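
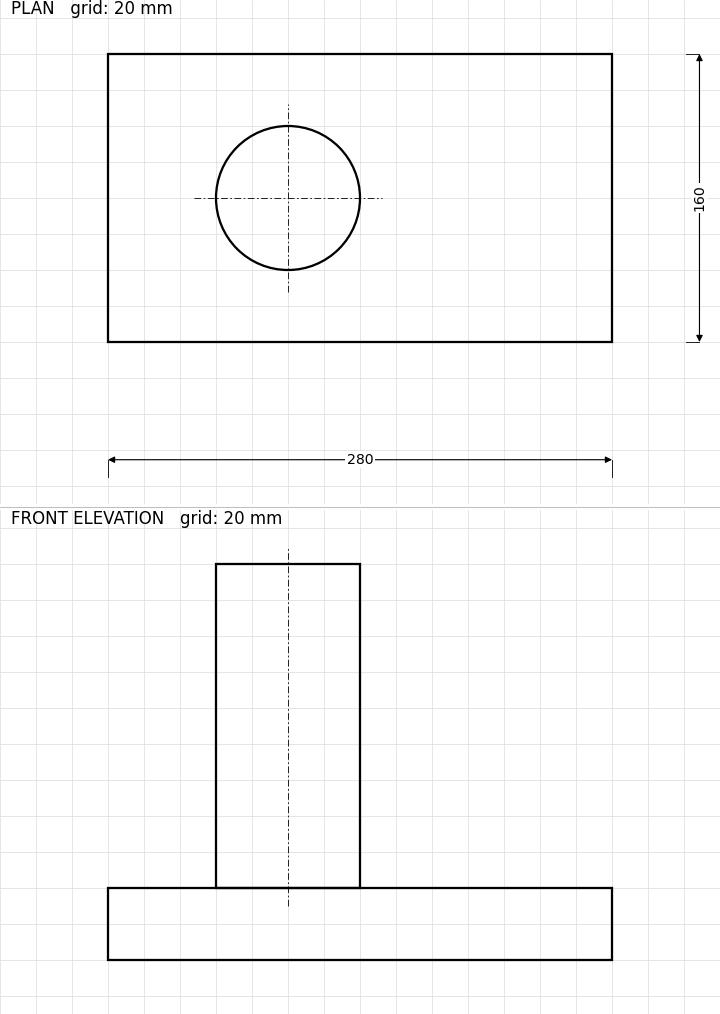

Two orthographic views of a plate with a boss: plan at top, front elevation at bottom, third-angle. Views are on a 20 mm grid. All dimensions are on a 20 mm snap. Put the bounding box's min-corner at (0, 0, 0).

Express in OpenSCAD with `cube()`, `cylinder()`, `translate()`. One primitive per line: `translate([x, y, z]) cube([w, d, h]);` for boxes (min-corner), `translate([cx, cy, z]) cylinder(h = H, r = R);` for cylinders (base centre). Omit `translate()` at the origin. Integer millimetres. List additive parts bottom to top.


cube([280, 160, 40]);
translate([100, 80, 40]) cylinder(h = 180, r = 40);


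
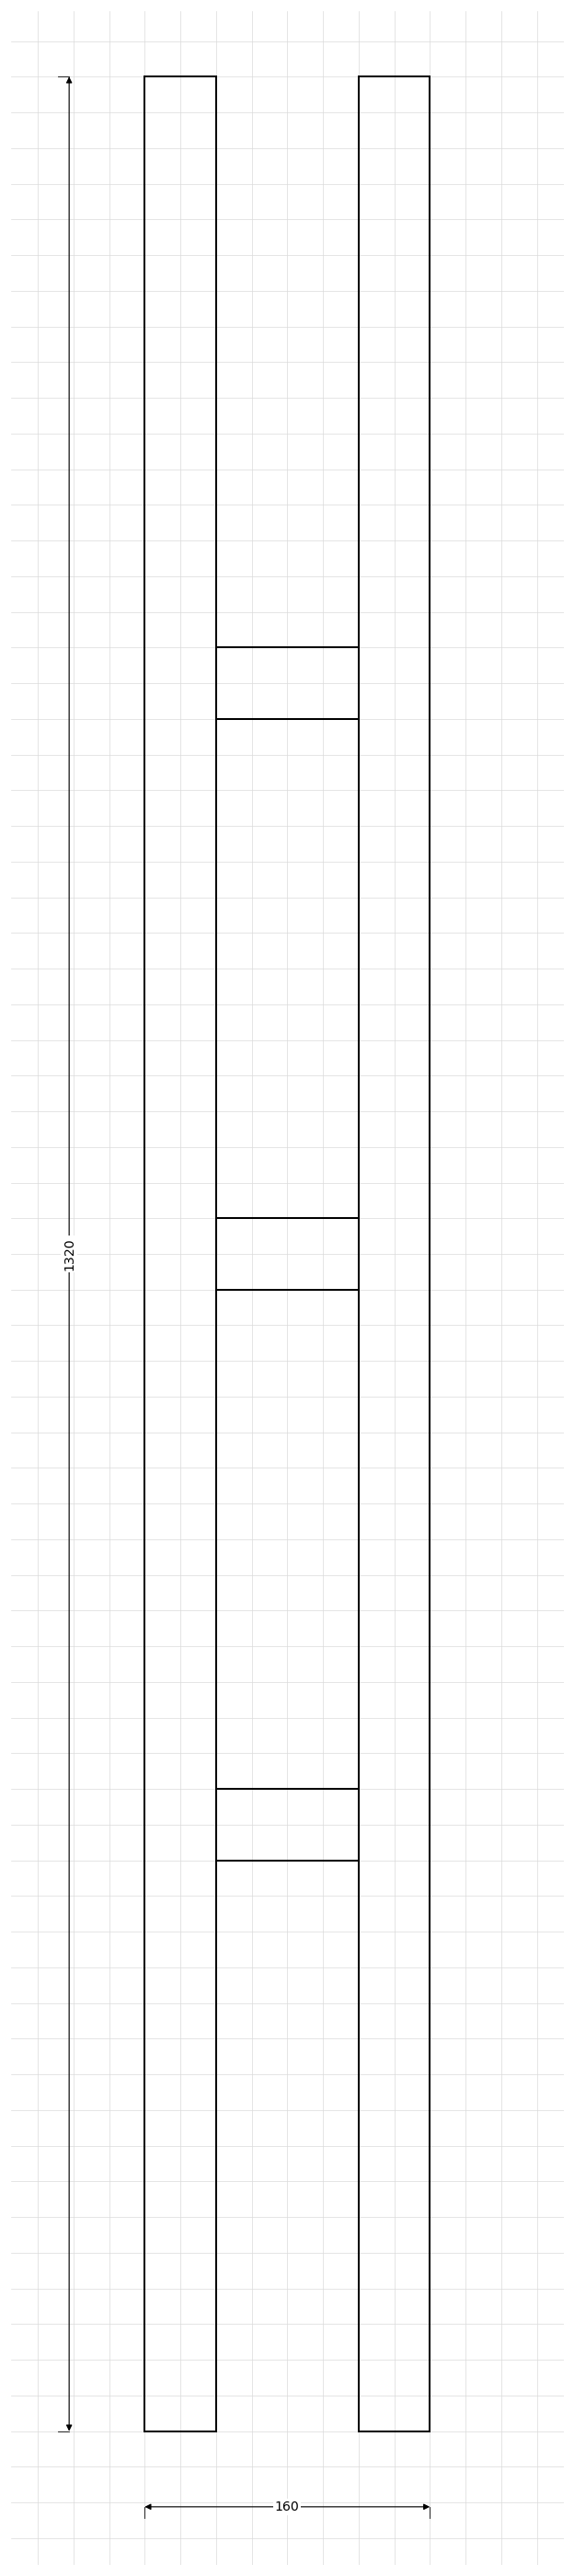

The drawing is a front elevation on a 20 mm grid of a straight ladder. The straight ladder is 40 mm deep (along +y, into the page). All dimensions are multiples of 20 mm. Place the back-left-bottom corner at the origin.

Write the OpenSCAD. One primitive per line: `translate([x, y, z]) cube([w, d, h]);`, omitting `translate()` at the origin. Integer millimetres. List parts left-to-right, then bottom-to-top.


cube([40, 40, 1320]);
translate([40, 0, 320]) cube([80, 40, 40]);
translate([40, 0, 640]) cube([80, 40, 40]);
translate([40, 0, 960]) cube([80, 40, 40]);
translate([120, 0, 0]) cube([40, 40, 1320]);


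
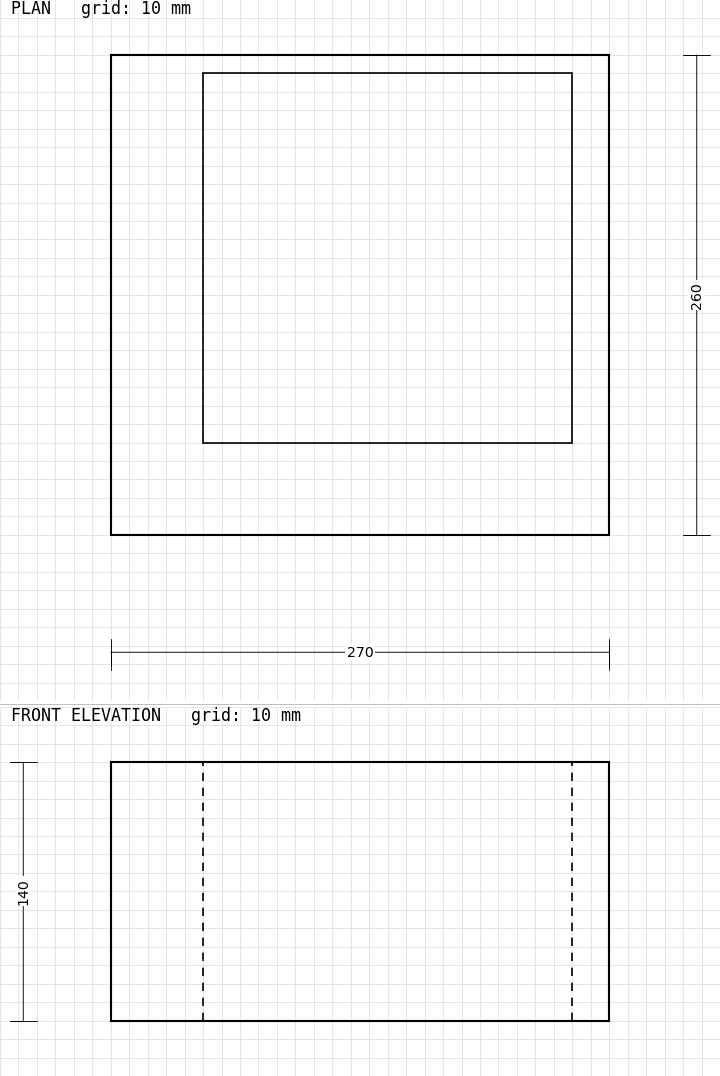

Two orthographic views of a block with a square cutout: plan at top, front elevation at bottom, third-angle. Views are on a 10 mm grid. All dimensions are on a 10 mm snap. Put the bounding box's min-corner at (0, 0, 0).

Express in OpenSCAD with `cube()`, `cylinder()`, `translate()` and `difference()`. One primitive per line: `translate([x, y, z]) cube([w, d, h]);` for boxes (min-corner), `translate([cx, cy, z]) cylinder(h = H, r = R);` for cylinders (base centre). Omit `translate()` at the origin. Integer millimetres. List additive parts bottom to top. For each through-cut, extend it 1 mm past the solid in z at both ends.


difference() {
  cube([270, 260, 140]);
  translate([50, 50, -1]) cube([200, 200, 142]);
}


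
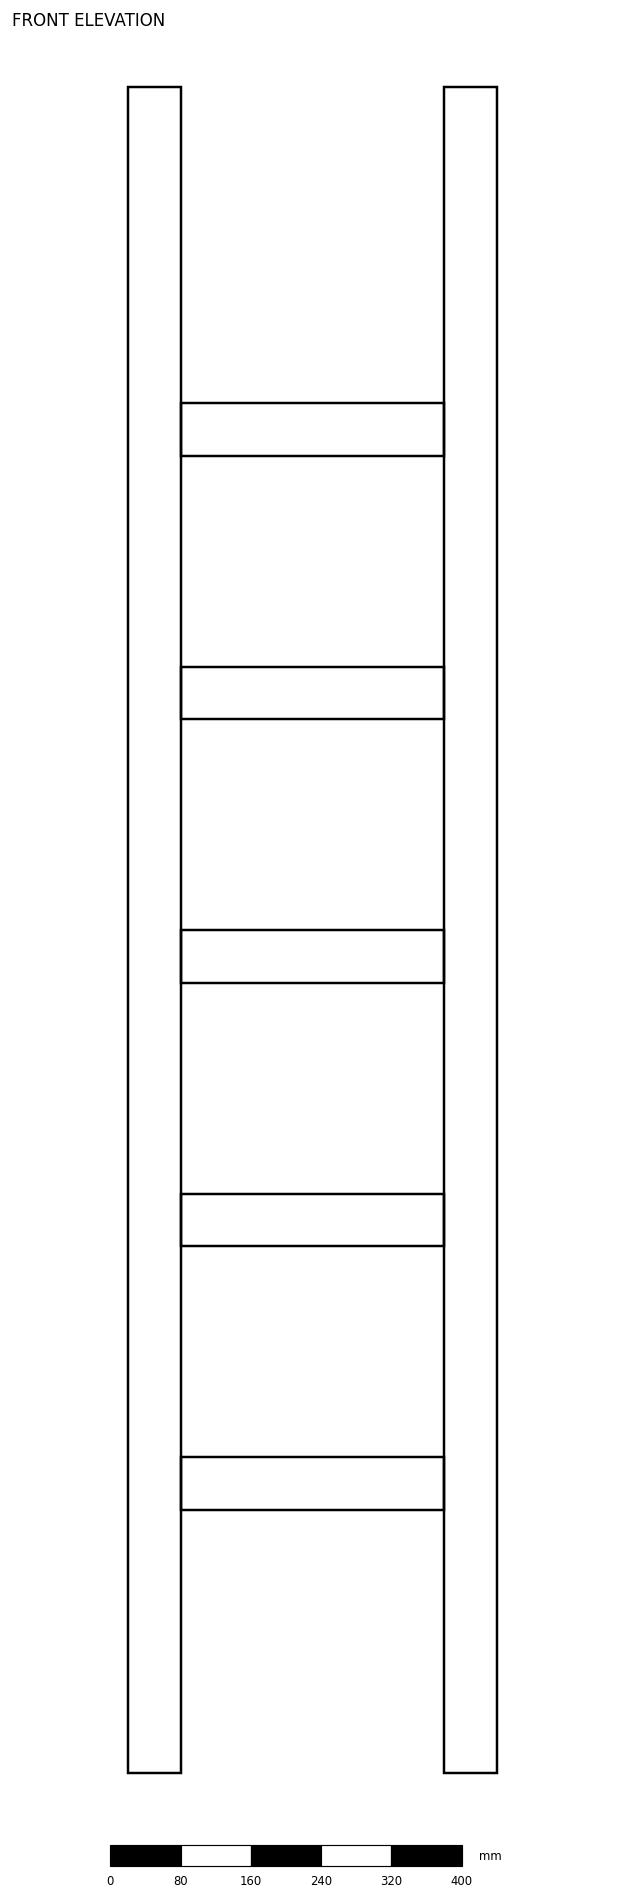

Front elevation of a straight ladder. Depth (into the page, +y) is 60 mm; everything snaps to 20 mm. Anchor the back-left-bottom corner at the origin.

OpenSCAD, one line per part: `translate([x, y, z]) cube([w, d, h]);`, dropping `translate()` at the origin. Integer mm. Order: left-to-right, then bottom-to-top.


cube([60, 60, 1920]);
translate([60, 0, 300]) cube([300, 60, 60]);
translate([60, 0, 600]) cube([300, 60, 60]);
translate([60, 0, 900]) cube([300, 60, 60]);
translate([60, 0, 1200]) cube([300, 60, 60]);
translate([60, 0, 1500]) cube([300, 60, 60]);
translate([360, 0, 0]) cube([60, 60, 1920]);


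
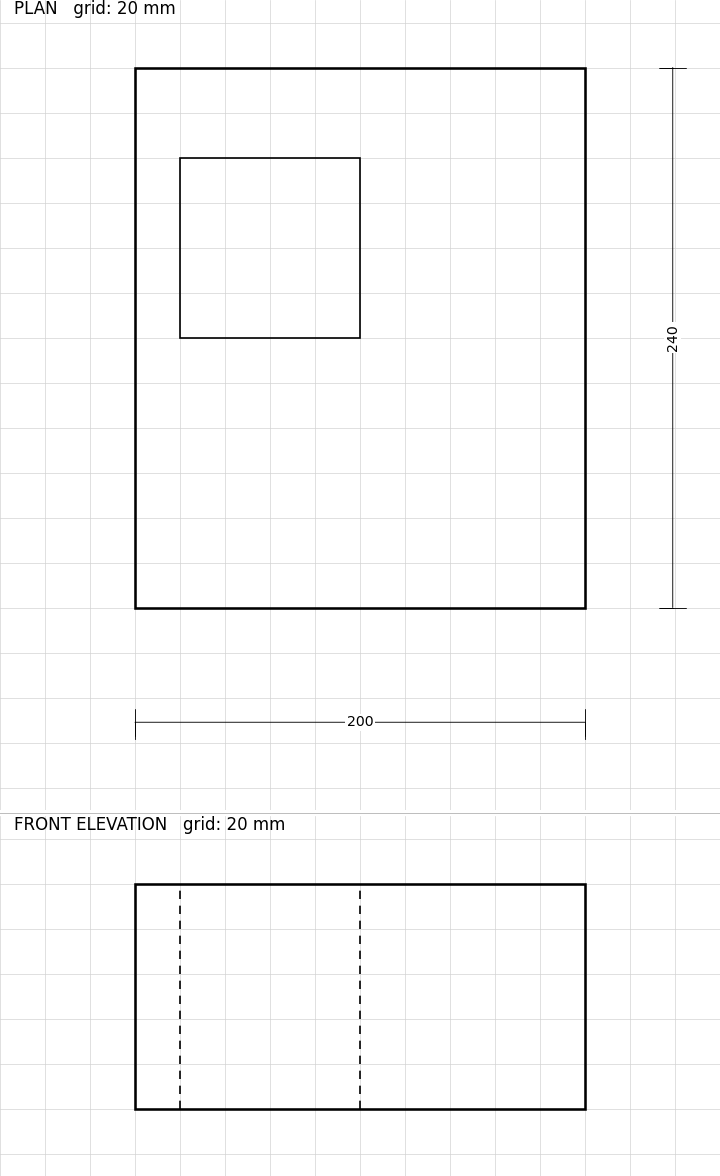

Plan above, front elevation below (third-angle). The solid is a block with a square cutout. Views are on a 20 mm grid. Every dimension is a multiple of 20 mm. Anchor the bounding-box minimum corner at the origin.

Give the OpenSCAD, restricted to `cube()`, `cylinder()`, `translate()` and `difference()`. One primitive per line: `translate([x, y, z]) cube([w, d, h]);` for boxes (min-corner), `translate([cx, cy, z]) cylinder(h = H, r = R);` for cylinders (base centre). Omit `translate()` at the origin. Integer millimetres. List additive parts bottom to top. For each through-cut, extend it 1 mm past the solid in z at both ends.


difference() {
  cube([200, 240, 100]);
  translate([20, 120, -1]) cube([80, 80, 102]);
}


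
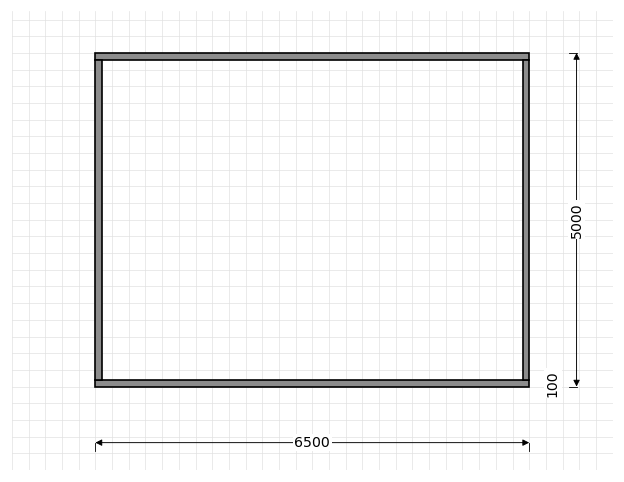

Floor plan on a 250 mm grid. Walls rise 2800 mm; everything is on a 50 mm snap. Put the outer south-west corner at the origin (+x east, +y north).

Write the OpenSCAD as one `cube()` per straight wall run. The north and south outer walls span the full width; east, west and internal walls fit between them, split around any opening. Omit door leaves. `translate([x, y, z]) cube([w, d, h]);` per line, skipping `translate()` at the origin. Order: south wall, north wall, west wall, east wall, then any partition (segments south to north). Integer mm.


cube([6500, 100, 2800]);
translate([0, 4900, 0]) cube([6500, 100, 2800]);
translate([0, 100, 0]) cube([100, 4800, 2800]);
translate([6400, 100, 0]) cube([100, 4800, 2800]);


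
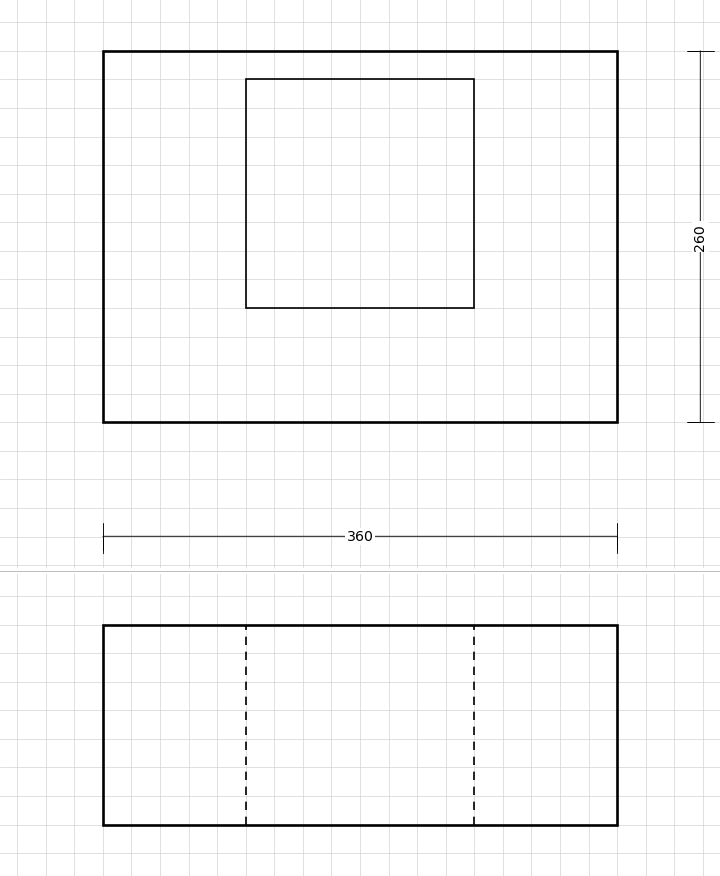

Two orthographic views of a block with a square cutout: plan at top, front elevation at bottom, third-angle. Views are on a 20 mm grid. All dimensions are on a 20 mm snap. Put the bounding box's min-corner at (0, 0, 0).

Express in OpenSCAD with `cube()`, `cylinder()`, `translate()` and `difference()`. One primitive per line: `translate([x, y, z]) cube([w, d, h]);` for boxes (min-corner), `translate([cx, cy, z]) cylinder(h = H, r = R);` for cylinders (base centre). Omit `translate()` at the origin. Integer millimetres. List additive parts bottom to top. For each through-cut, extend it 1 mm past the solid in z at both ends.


difference() {
  cube([360, 260, 140]);
  translate([100, 80, -1]) cube([160, 160, 142]);
}


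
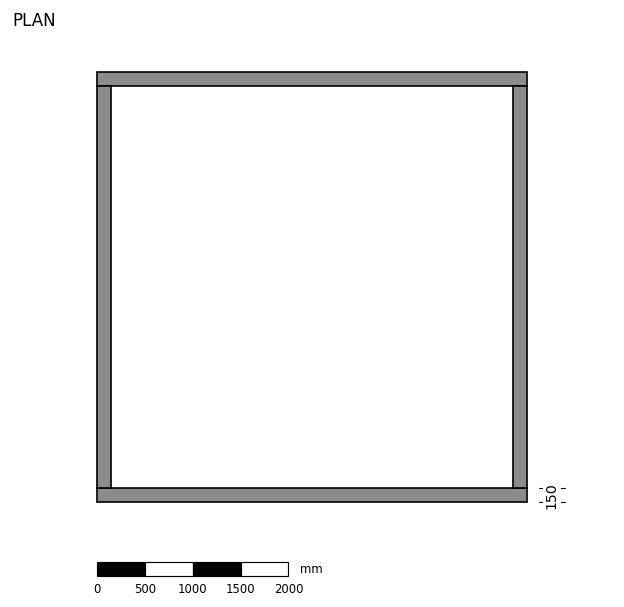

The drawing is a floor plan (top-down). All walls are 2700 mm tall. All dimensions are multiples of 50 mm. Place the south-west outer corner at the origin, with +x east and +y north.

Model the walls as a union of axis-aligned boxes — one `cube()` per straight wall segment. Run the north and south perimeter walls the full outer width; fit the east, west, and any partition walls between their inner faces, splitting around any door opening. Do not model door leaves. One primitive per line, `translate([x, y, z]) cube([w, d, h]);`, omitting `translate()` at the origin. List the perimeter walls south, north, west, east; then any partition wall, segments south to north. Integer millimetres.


cube([4500, 150, 2700]);
translate([0, 4350, 0]) cube([4500, 150, 2700]);
translate([0, 150, 0]) cube([150, 4200, 2700]);
translate([4350, 150, 0]) cube([150, 4200, 2700]);


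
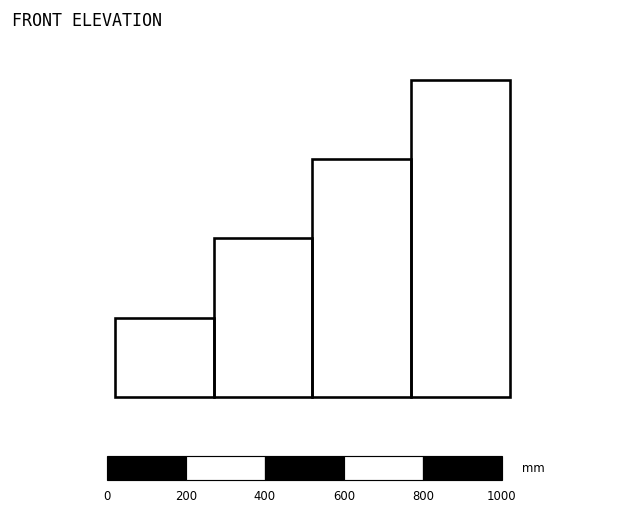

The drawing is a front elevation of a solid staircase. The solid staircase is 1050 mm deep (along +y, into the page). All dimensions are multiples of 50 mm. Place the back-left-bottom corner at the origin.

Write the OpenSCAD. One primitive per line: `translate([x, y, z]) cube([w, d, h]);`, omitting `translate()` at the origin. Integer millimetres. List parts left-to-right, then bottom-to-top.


cube([250, 1050, 200]);
translate([250, 0, 0]) cube([250, 1050, 400]);
translate([500, 0, 0]) cube([250, 1050, 600]);
translate([750, 0, 0]) cube([250, 1050, 800]);


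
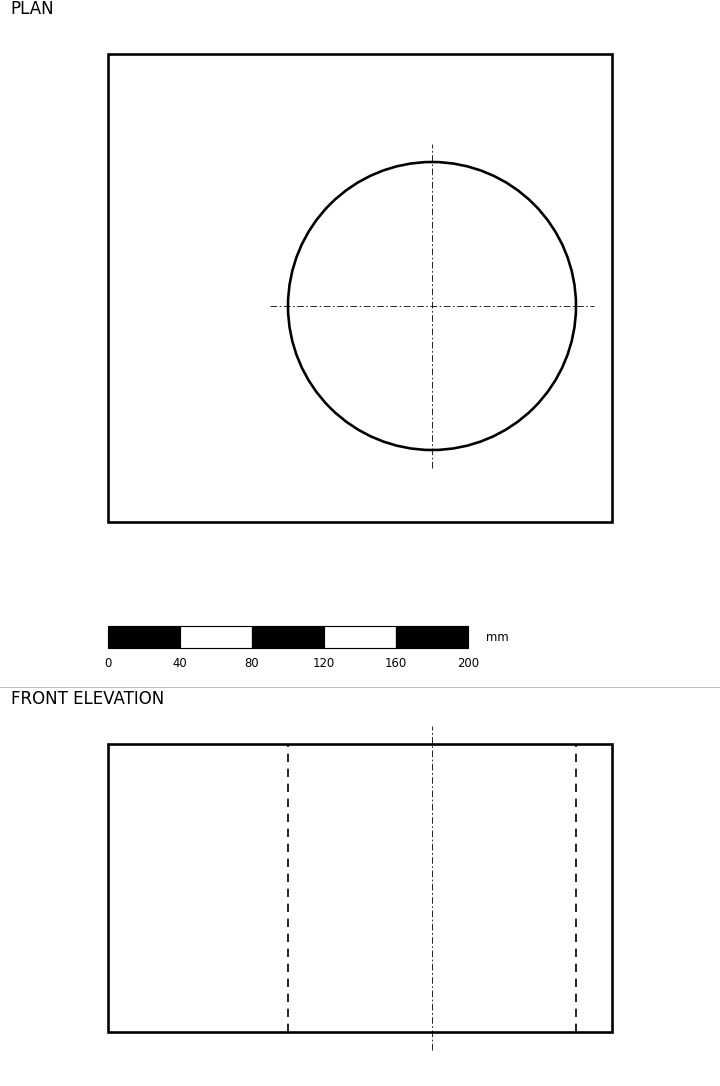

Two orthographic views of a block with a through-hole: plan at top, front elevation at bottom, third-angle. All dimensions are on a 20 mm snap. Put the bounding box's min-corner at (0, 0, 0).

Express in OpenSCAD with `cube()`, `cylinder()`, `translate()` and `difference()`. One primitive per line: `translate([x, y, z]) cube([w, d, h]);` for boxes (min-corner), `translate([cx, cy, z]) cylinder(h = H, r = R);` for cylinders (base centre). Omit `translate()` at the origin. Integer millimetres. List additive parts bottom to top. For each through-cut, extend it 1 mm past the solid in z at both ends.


difference() {
  cube([280, 260, 160]);
  translate([180, 120, -1]) cylinder(h = 162, r = 80);
}


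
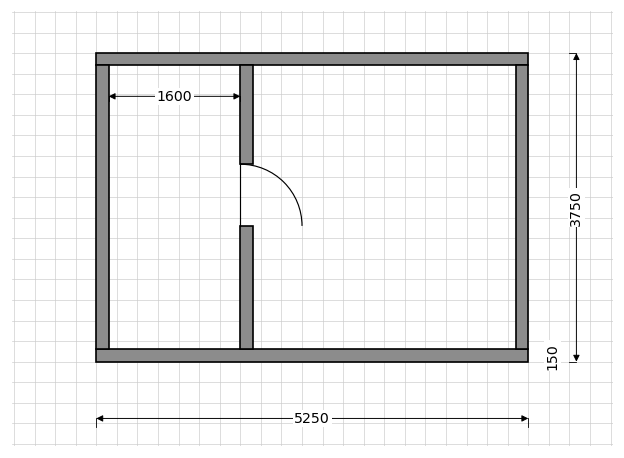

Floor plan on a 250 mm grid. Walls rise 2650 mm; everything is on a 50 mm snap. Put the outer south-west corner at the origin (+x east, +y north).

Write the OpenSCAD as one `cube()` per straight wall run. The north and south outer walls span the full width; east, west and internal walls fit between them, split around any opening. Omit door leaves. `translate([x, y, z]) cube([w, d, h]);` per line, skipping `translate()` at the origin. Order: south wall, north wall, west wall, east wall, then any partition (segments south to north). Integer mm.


cube([5250, 150, 2650]);
translate([0, 3600, 0]) cube([5250, 150, 2650]);
translate([0, 150, 0]) cube([150, 3450, 2650]);
translate([5100, 150, 0]) cube([150, 3450, 2650]);
translate([1750, 150, 0]) cube([150, 1500, 2650]);
translate([1750, 2400, 0]) cube([150, 1200, 2650]);


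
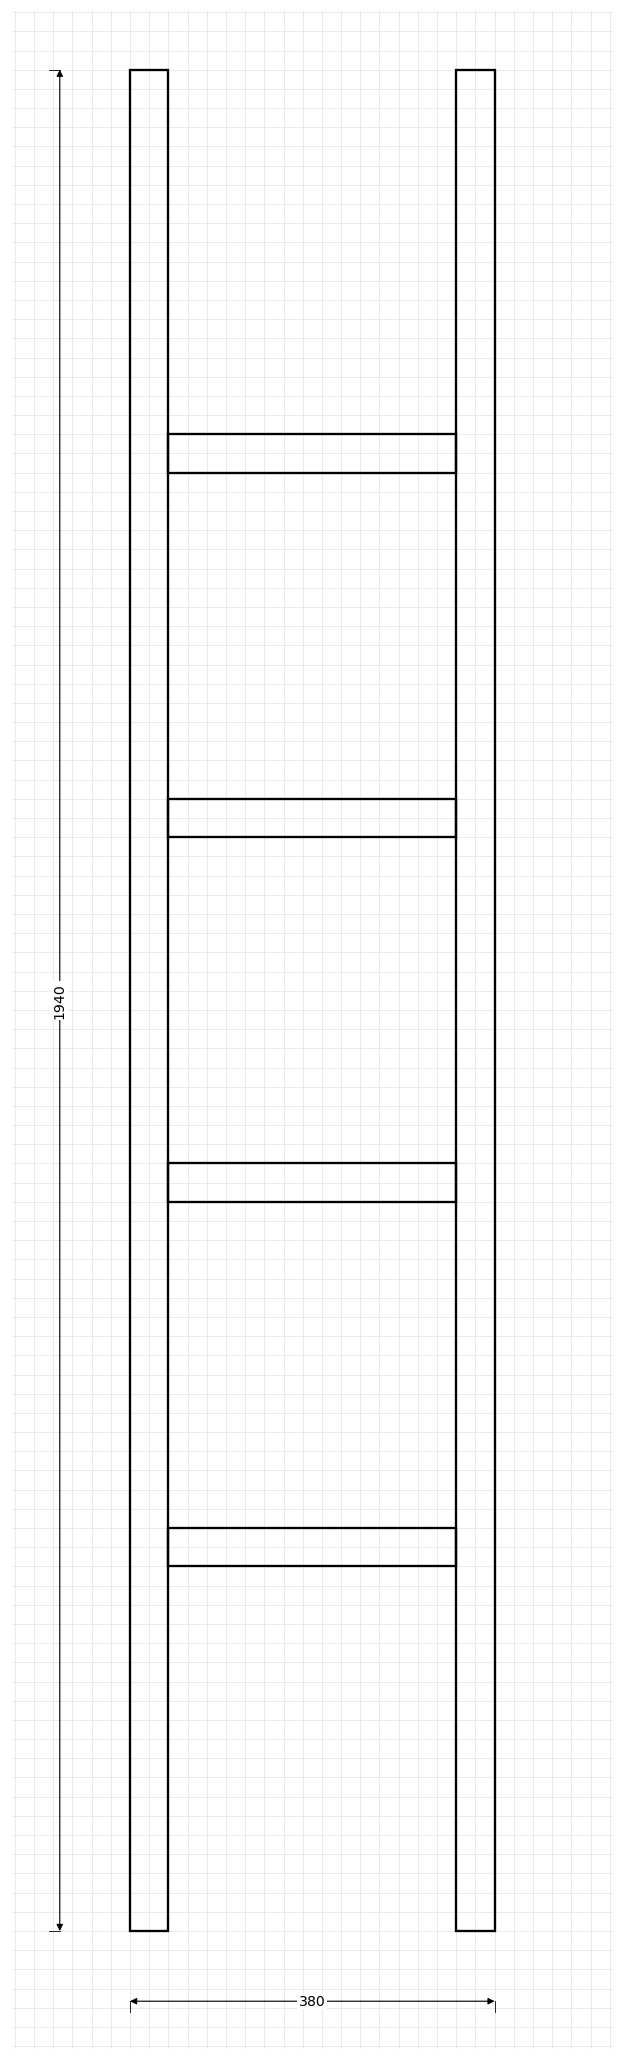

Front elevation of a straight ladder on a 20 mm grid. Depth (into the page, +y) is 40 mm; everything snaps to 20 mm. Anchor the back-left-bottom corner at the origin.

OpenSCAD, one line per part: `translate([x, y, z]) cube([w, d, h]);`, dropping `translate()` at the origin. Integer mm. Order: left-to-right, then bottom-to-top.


cube([40, 40, 1940]);
translate([40, 0, 380]) cube([300, 40, 40]);
translate([40, 0, 760]) cube([300, 40, 40]);
translate([40, 0, 1140]) cube([300, 40, 40]);
translate([40, 0, 1520]) cube([300, 40, 40]);
translate([340, 0, 0]) cube([40, 40, 1940]);


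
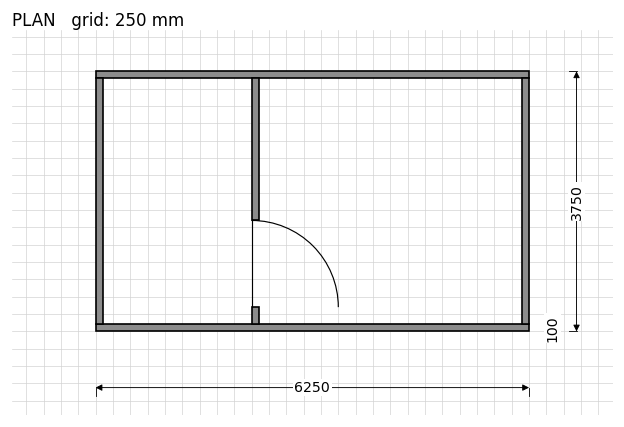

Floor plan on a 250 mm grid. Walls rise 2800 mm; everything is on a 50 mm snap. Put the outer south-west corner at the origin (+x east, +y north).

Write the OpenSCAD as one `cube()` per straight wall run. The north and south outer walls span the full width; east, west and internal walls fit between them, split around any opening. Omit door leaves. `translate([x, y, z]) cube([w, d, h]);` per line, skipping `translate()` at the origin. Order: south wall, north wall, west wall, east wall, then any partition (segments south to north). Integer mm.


cube([6250, 100, 2800]);
translate([0, 3650, 0]) cube([6250, 100, 2800]);
translate([0, 100, 0]) cube([100, 3550, 2800]);
translate([6150, 100, 0]) cube([100, 3550, 2800]);
translate([2250, 100, 0]) cube([100, 250, 2800]);
translate([2250, 1600, 0]) cube([100, 2050, 2800]);


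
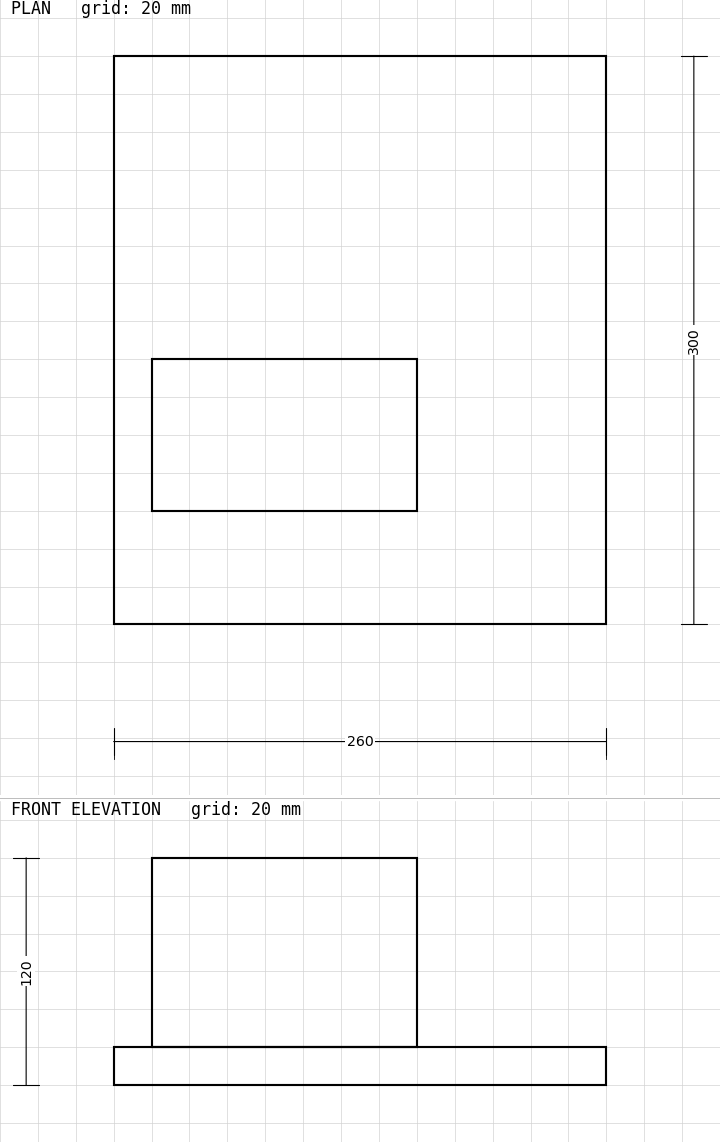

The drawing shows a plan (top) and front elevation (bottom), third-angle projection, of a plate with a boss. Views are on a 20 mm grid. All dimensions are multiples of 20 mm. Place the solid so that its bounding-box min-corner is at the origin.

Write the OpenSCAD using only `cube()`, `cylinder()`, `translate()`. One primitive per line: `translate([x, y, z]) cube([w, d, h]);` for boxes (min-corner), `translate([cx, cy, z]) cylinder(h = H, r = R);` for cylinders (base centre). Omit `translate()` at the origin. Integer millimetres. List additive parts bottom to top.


cube([260, 300, 20]);
translate([20, 60, 20]) cube([140, 80, 100]);


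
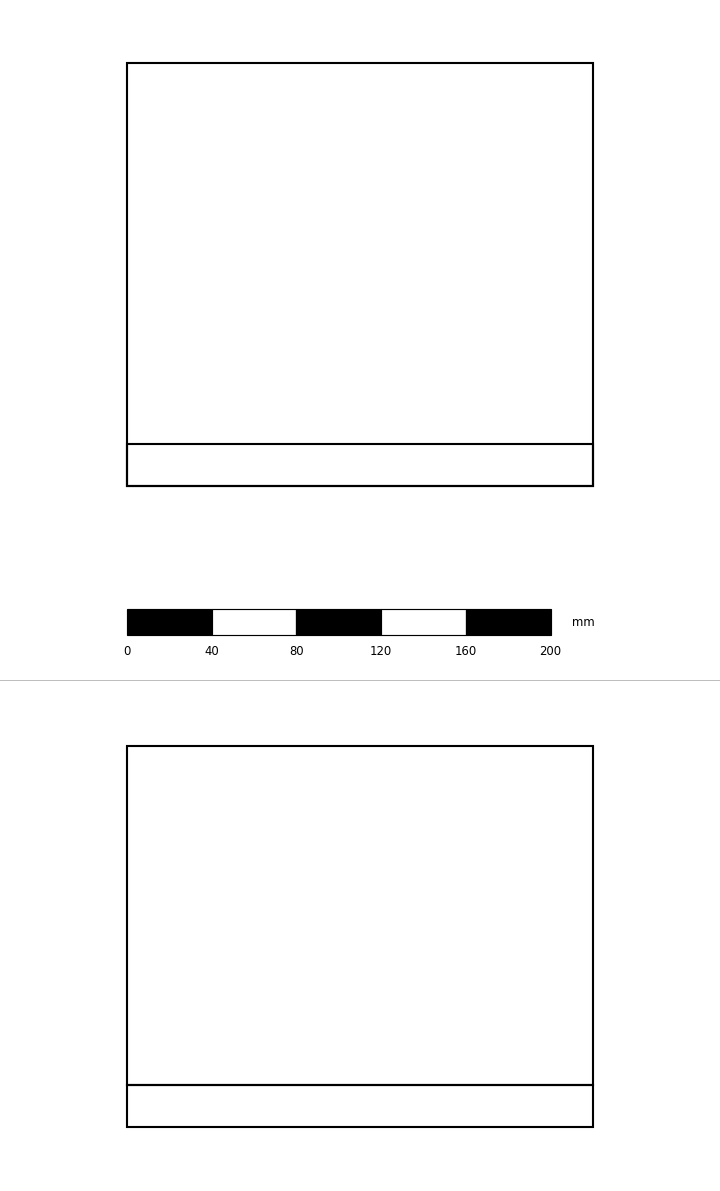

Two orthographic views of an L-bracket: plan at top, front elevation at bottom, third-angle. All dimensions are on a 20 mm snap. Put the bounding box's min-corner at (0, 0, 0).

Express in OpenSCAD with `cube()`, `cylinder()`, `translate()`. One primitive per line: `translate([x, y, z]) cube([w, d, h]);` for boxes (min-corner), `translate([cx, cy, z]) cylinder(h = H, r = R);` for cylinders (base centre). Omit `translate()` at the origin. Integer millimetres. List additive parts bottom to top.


cube([220, 200, 20]);
translate([0, 0, 20]) cube([220, 20, 160]);


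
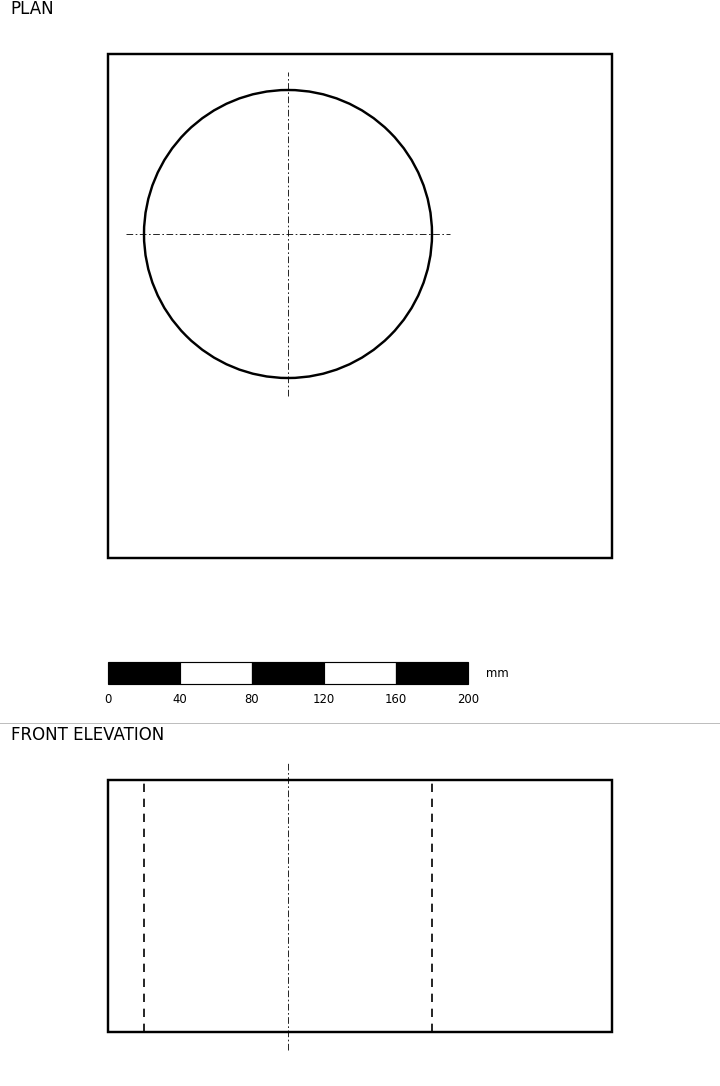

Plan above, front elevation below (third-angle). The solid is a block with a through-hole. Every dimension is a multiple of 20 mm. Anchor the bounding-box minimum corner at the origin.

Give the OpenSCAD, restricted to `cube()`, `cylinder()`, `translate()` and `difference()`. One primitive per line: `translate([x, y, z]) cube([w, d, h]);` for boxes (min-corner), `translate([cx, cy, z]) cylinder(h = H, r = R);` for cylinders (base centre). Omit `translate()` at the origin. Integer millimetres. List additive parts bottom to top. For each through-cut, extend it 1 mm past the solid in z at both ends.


difference() {
  cube([280, 280, 140]);
  translate([100, 180, -1]) cylinder(h = 142, r = 80);
}


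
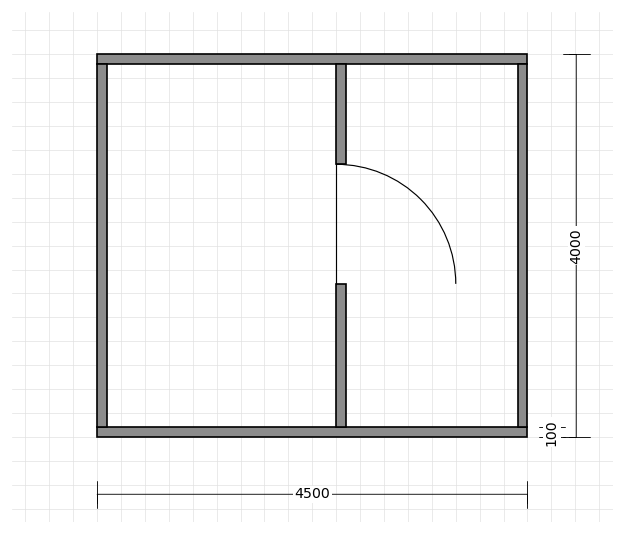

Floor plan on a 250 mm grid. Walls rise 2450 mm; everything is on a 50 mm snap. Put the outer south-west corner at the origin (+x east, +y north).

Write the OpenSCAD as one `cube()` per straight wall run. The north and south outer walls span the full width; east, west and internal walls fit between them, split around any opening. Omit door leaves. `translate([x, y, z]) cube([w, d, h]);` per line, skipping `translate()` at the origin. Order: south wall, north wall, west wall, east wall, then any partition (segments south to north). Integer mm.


cube([4500, 100, 2450]);
translate([0, 3900, 0]) cube([4500, 100, 2450]);
translate([0, 100, 0]) cube([100, 3800, 2450]);
translate([4400, 100, 0]) cube([100, 3800, 2450]);
translate([2500, 100, 0]) cube([100, 1500, 2450]);
translate([2500, 2850, 0]) cube([100, 1050, 2450]);


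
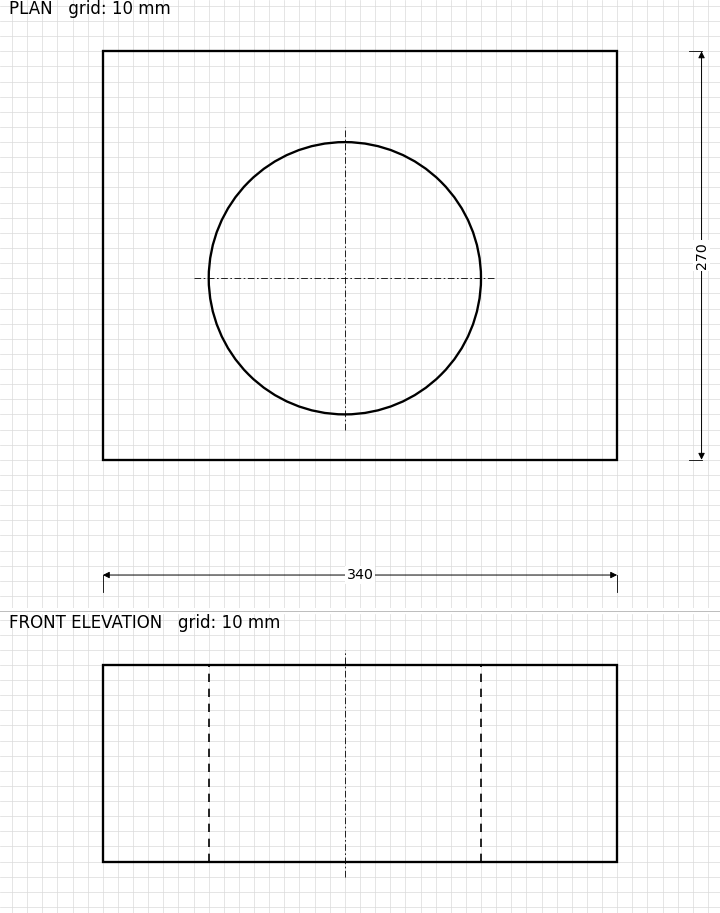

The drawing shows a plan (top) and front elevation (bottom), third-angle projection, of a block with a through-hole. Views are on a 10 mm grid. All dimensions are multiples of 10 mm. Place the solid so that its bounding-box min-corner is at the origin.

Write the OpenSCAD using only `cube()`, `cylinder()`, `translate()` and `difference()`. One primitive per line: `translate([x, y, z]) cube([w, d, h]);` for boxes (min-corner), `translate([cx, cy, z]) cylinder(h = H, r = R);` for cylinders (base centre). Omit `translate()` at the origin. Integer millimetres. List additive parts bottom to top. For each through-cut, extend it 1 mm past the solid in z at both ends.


difference() {
  cube([340, 270, 130]);
  translate([160, 120, -1]) cylinder(h = 132, r = 90);
}


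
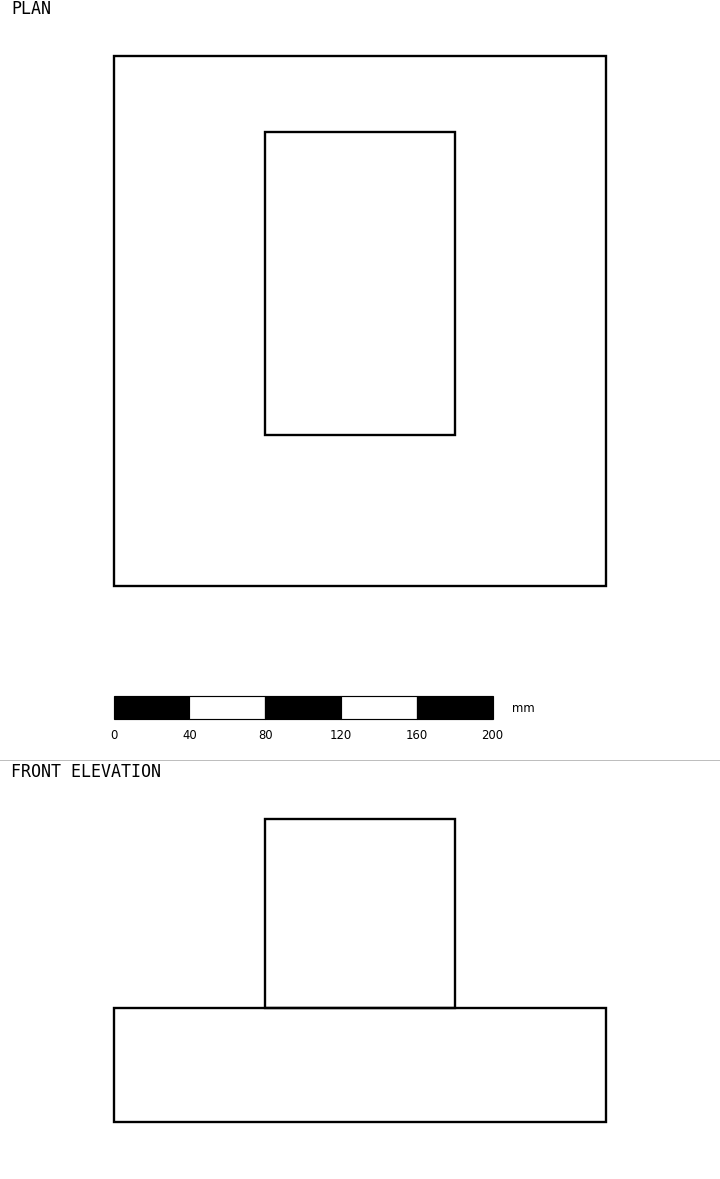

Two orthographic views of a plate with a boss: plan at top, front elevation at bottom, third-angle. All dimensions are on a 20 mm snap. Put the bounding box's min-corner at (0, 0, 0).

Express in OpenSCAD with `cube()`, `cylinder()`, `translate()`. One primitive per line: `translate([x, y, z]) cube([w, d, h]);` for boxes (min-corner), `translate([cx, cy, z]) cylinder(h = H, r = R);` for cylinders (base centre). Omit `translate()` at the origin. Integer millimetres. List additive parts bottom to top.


cube([260, 280, 60]);
translate([80, 80, 60]) cube([100, 160, 100]);


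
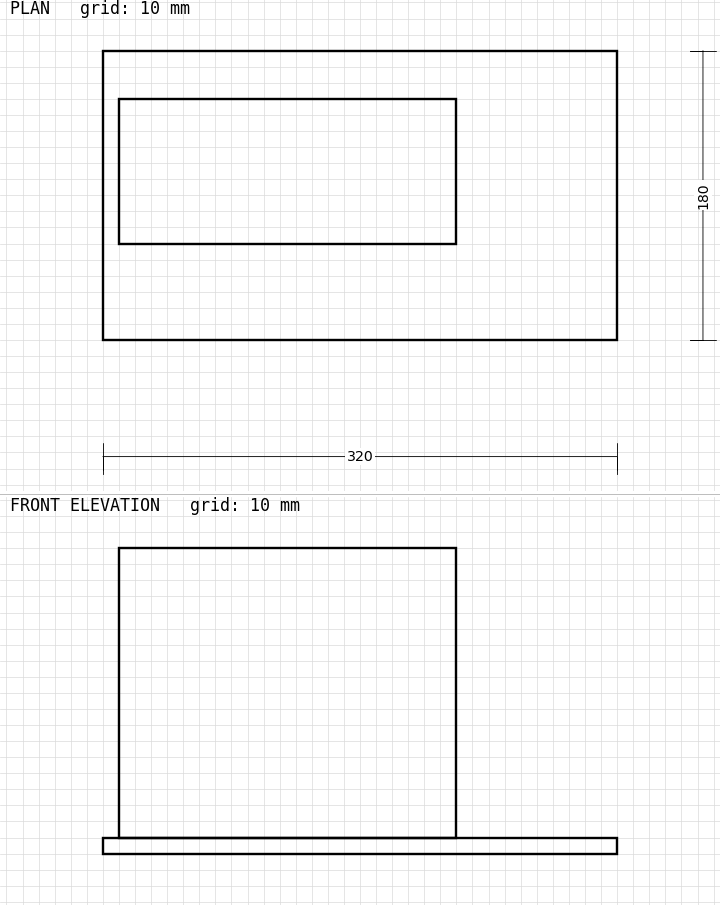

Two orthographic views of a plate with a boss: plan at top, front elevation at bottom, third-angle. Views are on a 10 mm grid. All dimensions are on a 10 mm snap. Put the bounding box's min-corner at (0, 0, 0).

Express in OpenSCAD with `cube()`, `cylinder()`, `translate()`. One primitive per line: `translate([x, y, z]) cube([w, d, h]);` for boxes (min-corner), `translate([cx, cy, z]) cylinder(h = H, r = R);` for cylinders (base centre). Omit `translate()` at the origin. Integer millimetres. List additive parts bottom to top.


cube([320, 180, 10]);
translate([10, 60, 10]) cube([210, 90, 180]);


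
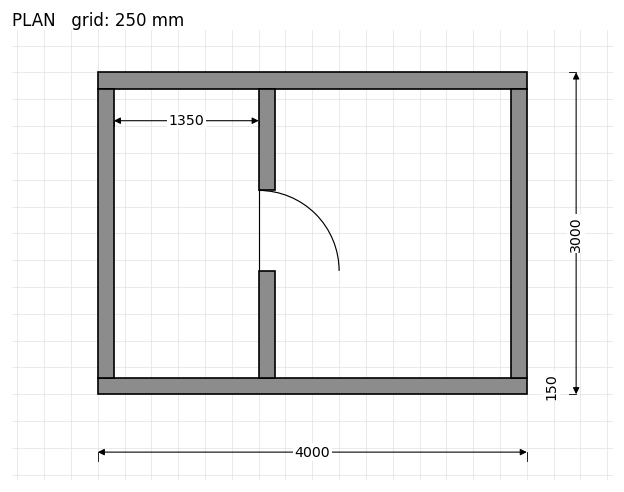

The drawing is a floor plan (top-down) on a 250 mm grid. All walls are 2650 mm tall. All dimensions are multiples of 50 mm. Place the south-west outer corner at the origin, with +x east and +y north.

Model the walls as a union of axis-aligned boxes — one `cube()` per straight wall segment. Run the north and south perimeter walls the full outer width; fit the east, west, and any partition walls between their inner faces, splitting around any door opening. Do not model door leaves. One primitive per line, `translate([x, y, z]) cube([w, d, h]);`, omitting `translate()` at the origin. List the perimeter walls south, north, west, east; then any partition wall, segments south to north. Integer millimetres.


cube([4000, 150, 2650]);
translate([0, 2850, 0]) cube([4000, 150, 2650]);
translate([0, 150, 0]) cube([150, 2700, 2650]);
translate([3850, 150, 0]) cube([150, 2700, 2650]);
translate([1500, 150, 0]) cube([150, 1000, 2650]);
translate([1500, 1900, 0]) cube([150, 950, 2650]);


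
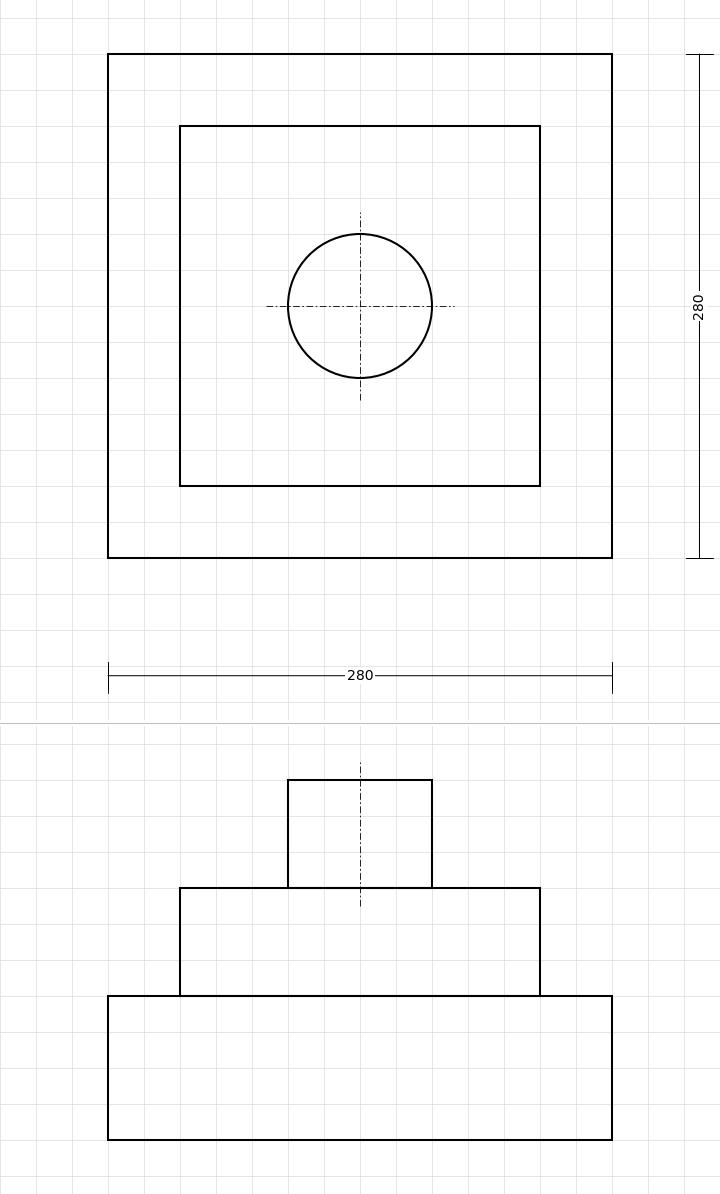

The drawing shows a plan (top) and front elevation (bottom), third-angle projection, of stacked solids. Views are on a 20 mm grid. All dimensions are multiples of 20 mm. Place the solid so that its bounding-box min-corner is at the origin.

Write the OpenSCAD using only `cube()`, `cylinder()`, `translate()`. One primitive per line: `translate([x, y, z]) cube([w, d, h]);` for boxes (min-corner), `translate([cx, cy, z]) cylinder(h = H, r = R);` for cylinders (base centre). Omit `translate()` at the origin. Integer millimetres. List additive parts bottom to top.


cube([280, 280, 80]);
translate([40, 40, 80]) cube([200, 200, 60]);
translate([140, 140, 140]) cylinder(h = 60, r = 40);


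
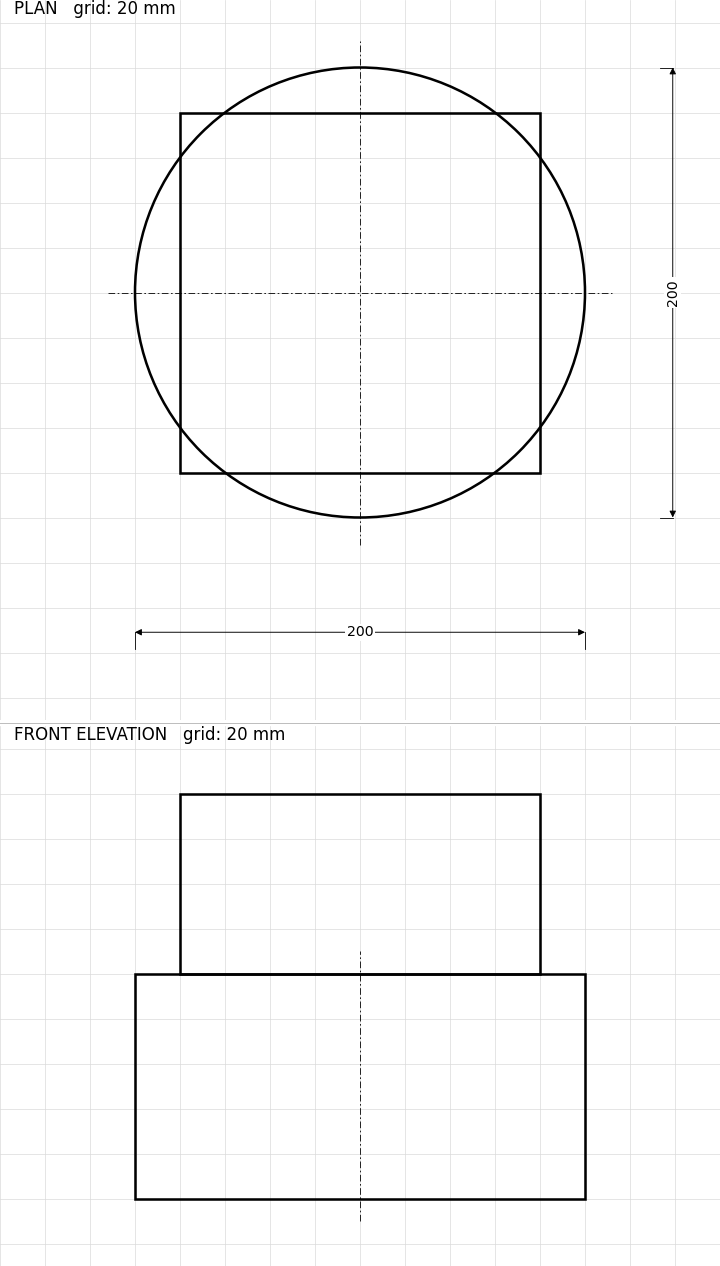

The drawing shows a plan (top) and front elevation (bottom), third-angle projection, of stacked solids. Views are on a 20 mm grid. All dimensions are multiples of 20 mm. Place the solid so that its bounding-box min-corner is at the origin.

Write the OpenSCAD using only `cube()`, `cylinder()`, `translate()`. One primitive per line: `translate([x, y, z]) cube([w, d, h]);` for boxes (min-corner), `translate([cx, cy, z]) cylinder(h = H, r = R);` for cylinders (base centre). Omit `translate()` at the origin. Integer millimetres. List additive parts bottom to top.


translate([100, 100, 0]) cylinder(h = 100, r = 100);
translate([20, 20, 100]) cube([160, 160, 80]);


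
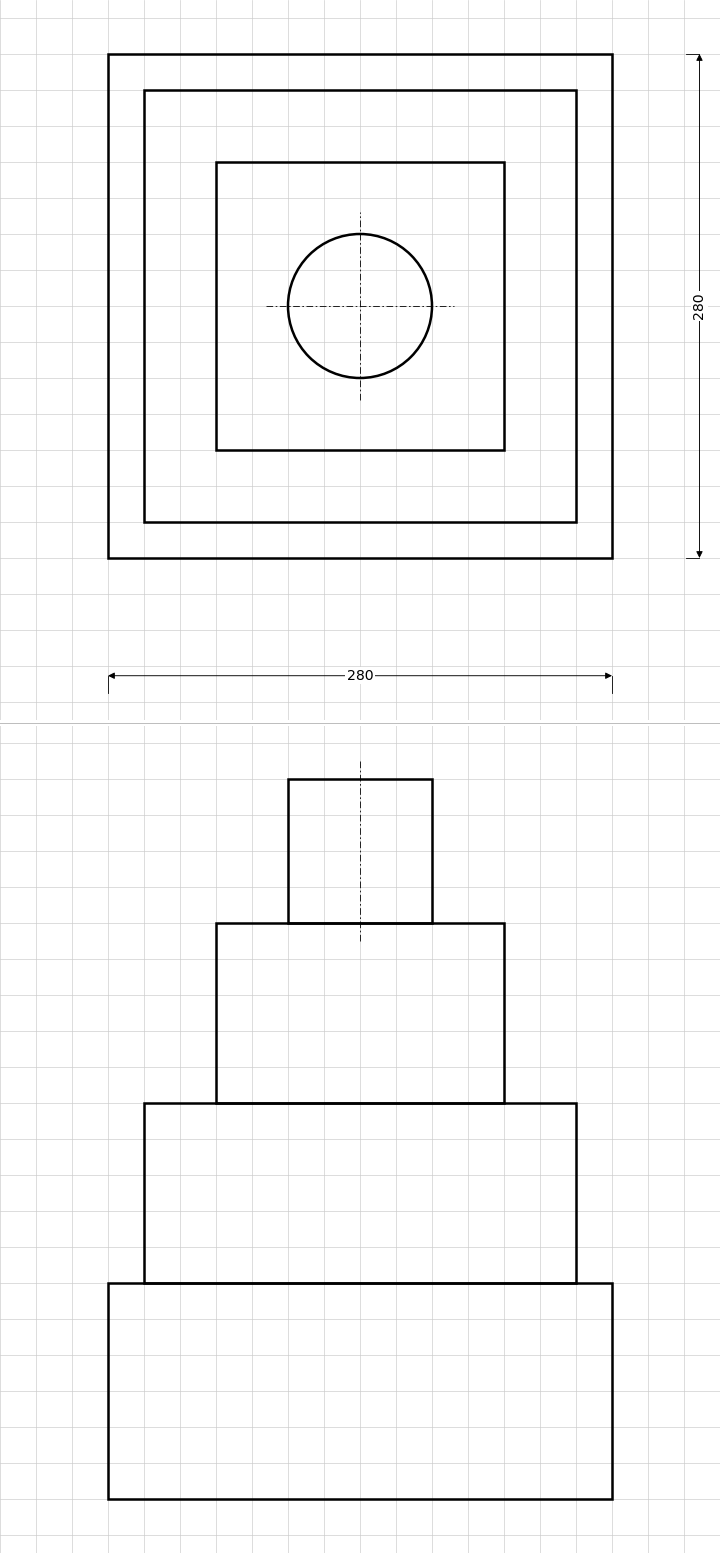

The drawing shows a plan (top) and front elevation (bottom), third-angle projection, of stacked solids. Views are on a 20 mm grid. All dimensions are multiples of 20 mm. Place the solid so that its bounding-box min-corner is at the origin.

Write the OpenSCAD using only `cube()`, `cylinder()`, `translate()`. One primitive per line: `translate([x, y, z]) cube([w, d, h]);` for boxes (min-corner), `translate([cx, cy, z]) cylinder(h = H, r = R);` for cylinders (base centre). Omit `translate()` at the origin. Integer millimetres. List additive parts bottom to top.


cube([280, 280, 120]);
translate([20, 20, 120]) cube([240, 240, 100]);
translate([60, 60, 220]) cube([160, 160, 100]);
translate([140, 140, 320]) cylinder(h = 80, r = 40);


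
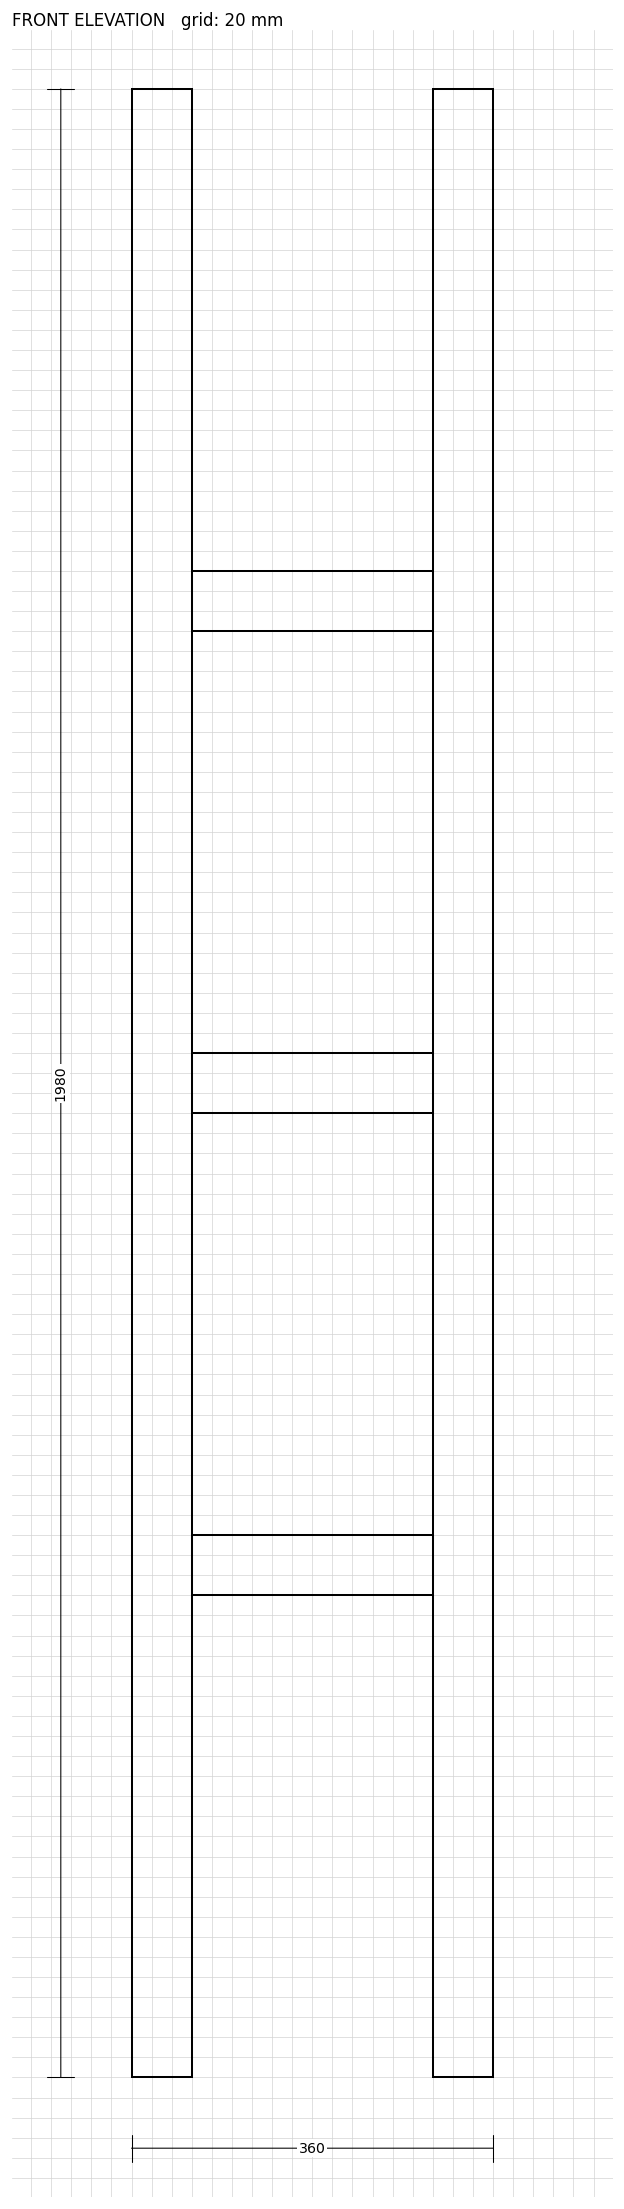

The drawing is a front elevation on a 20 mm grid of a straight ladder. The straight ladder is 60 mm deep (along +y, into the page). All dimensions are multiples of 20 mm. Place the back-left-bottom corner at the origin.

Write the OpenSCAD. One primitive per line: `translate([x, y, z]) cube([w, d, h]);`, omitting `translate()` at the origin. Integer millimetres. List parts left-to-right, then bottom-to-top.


cube([60, 60, 1980]);
translate([60, 0, 480]) cube([240, 60, 60]);
translate([60, 0, 960]) cube([240, 60, 60]);
translate([60, 0, 1440]) cube([240, 60, 60]);
translate([300, 0, 0]) cube([60, 60, 1980]);


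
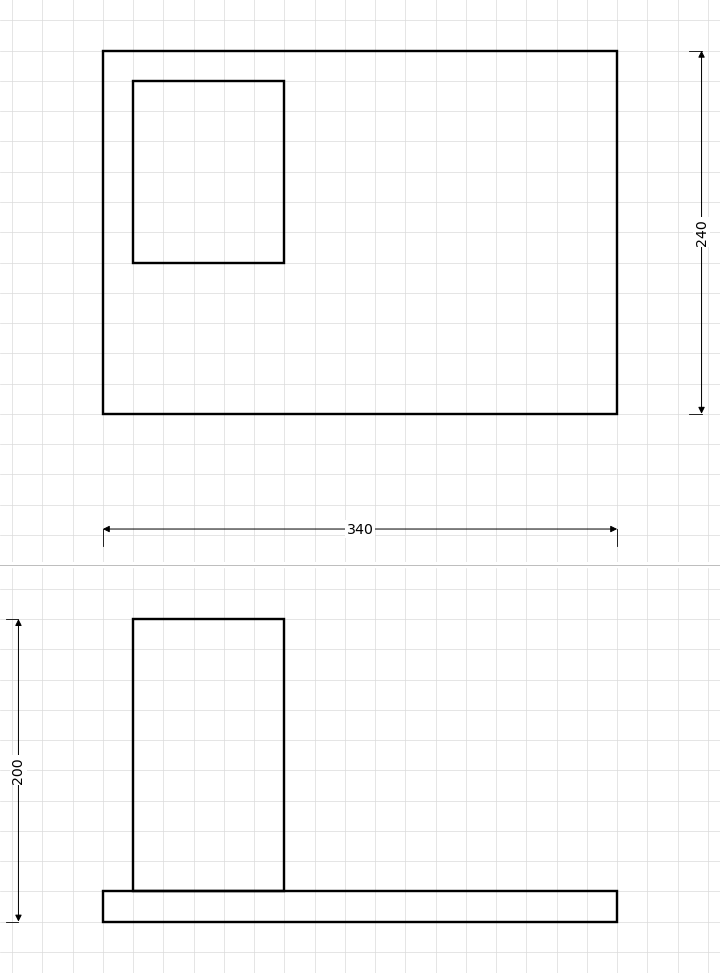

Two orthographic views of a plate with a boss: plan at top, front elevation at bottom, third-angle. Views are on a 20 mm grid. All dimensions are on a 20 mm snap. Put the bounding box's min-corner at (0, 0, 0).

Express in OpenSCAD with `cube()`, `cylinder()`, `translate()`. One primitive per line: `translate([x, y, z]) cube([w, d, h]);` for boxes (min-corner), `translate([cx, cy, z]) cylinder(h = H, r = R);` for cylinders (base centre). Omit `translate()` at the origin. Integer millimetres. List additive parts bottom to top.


cube([340, 240, 20]);
translate([20, 100, 20]) cube([100, 120, 180]);


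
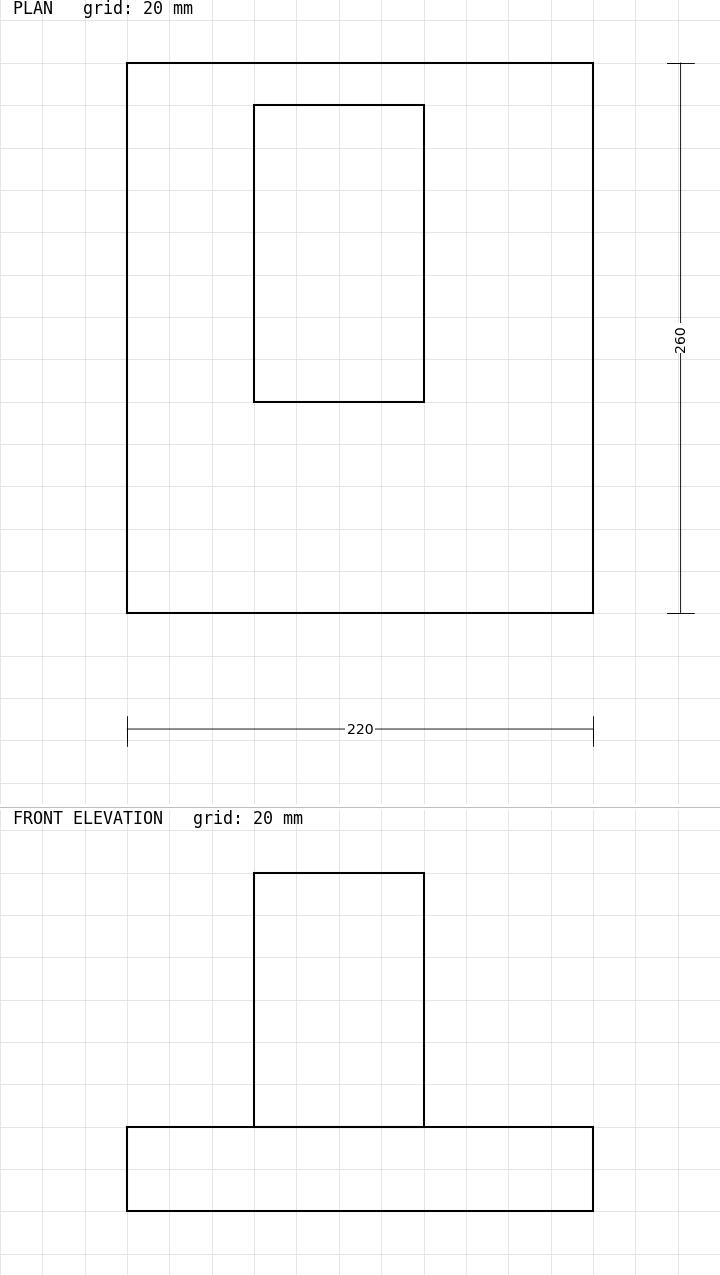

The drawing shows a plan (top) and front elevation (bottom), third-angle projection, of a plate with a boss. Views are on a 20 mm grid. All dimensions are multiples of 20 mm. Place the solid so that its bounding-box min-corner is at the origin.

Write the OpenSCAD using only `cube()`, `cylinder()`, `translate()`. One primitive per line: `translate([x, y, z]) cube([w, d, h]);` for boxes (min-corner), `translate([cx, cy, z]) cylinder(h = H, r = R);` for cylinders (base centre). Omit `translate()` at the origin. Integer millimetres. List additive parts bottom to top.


cube([220, 260, 40]);
translate([60, 100, 40]) cube([80, 140, 120]);


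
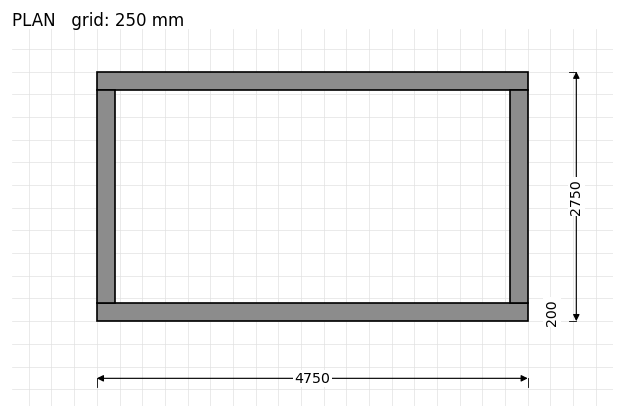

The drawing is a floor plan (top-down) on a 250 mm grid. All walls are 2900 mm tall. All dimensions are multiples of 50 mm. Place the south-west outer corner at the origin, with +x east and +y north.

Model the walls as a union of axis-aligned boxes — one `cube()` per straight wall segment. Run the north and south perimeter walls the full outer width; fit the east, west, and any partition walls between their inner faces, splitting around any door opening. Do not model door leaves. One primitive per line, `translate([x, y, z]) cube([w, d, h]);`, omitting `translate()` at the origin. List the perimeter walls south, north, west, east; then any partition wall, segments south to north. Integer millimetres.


cube([4750, 200, 2900]);
translate([0, 2550, 0]) cube([4750, 200, 2900]);
translate([0, 200, 0]) cube([200, 2350, 2900]);
translate([4550, 200, 0]) cube([200, 2350, 2900]);


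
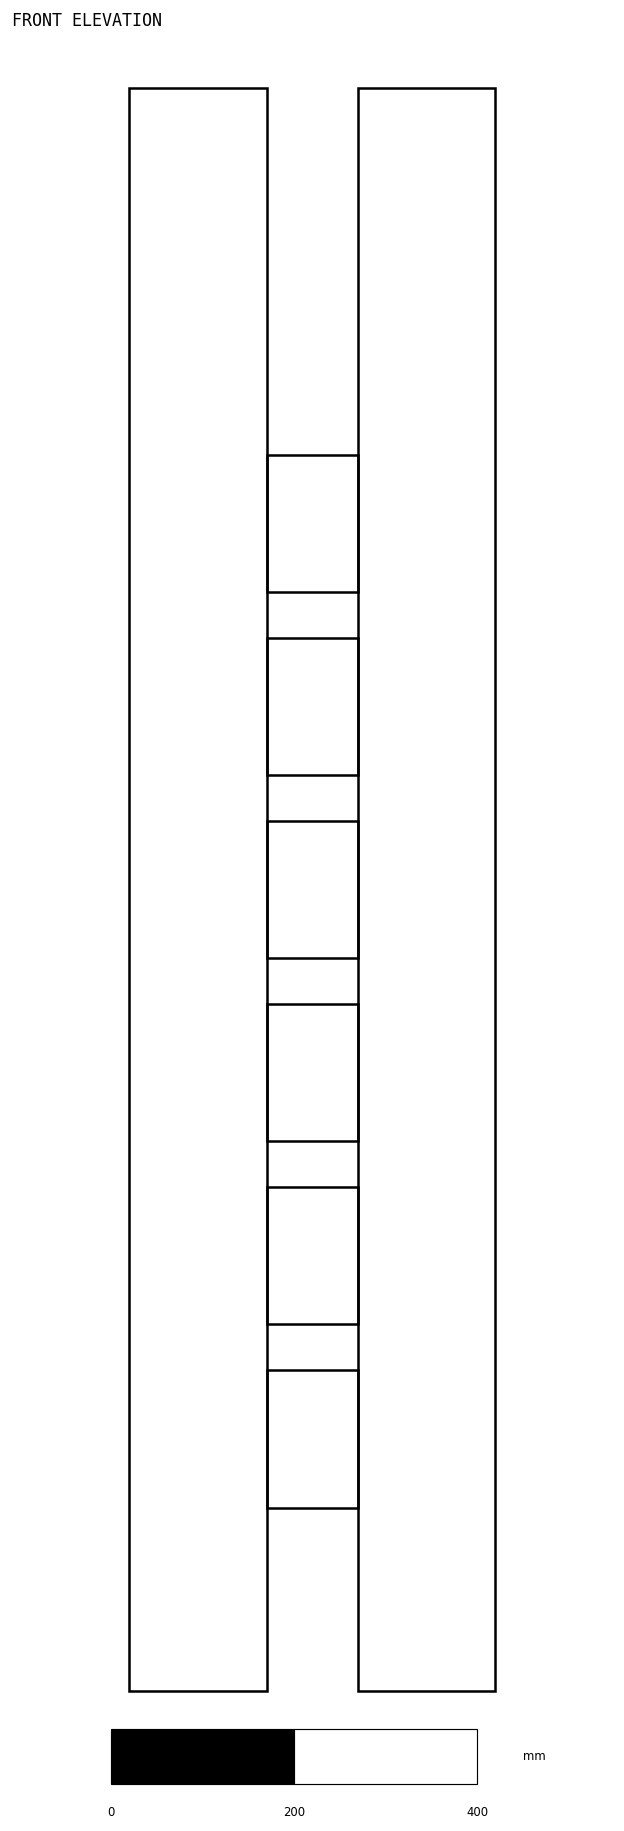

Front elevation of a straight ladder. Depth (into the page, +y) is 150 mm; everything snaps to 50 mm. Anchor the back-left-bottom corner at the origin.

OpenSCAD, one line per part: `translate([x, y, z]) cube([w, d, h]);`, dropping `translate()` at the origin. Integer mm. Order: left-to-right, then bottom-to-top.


cube([150, 150, 1750]);
translate([150, 0, 200]) cube([100, 150, 150]);
translate([150, 0, 400]) cube([100, 150, 150]);
translate([150, 0, 600]) cube([100, 150, 150]);
translate([150, 0, 800]) cube([100, 150, 150]);
translate([150, 0, 1000]) cube([100, 150, 150]);
translate([150, 0, 1200]) cube([100, 150, 150]);
translate([250, 0, 0]) cube([150, 150, 1750]);


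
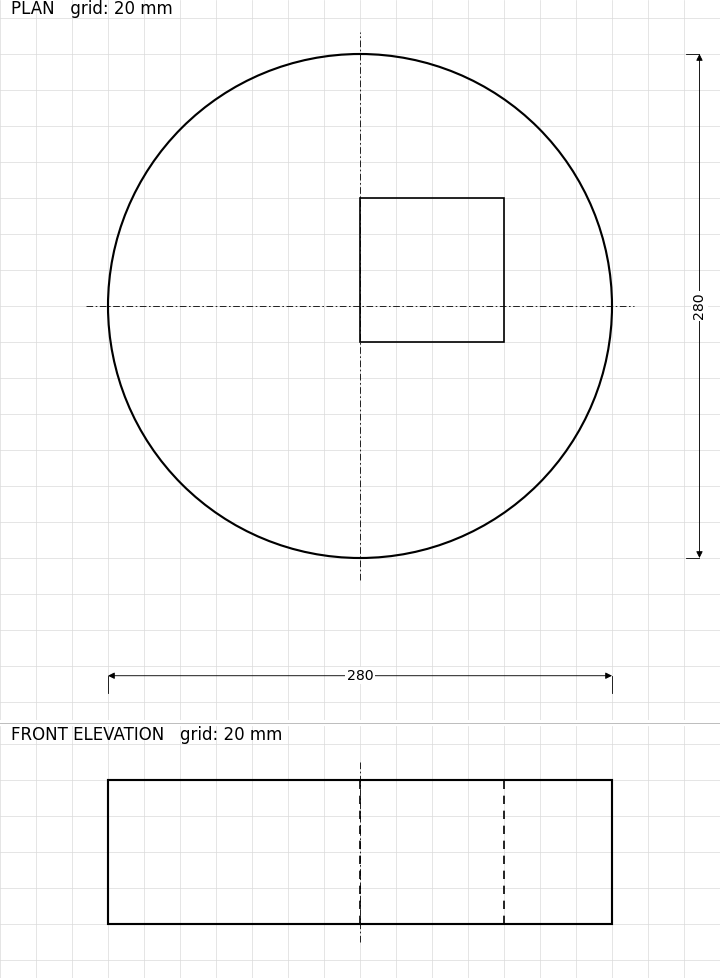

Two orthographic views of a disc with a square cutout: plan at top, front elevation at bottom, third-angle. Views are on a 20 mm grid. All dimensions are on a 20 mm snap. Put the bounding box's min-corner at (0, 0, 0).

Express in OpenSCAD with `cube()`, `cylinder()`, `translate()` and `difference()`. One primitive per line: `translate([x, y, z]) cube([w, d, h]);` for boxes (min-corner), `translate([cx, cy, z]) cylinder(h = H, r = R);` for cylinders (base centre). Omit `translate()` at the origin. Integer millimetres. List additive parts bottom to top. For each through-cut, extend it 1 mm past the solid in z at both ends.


difference() {
  translate([140, 140, 0]) cylinder(h = 80, r = 140);
  translate([140, 120, -1]) cube([80, 80, 82]);
}


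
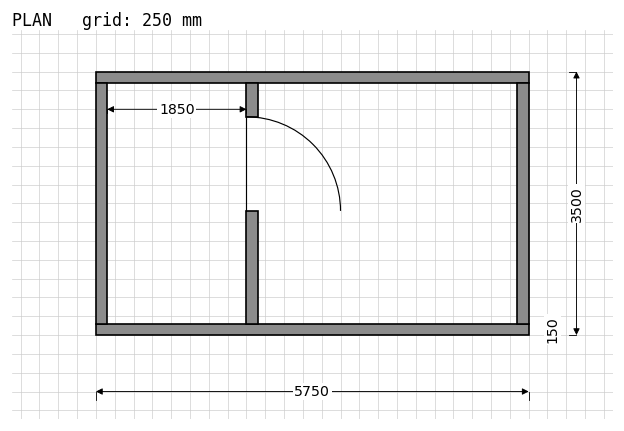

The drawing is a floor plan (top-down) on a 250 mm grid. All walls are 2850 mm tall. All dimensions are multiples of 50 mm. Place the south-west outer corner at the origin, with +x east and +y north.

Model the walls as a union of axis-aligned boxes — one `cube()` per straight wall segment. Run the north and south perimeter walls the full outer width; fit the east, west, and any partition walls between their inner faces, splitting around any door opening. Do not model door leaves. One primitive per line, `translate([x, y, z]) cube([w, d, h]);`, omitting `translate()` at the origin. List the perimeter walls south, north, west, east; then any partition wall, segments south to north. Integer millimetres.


cube([5750, 150, 2850]);
translate([0, 3350, 0]) cube([5750, 150, 2850]);
translate([0, 150, 0]) cube([150, 3200, 2850]);
translate([5600, 150, 0]) cube([150, 3200, 2850]);
translate([2000, 150, 0]) cube([150, 1500, 2850]);
translate([2000, 2900, 0]) cube([150, 450, 2850]);


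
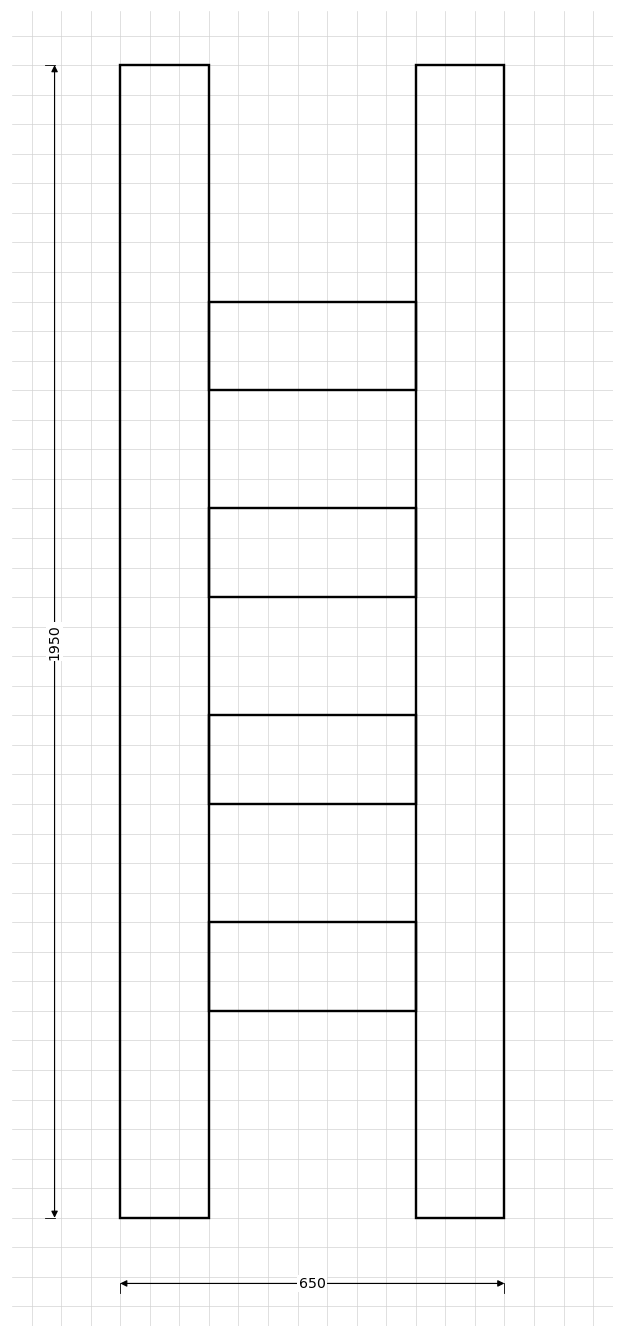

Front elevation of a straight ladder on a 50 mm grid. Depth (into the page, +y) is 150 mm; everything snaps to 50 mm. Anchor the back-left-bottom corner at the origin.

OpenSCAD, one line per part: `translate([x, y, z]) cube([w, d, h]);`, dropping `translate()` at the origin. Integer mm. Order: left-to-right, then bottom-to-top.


cube([150, 150, 1950]);
translate([150, 0, 350]) cube([350, 150, 150]);
translate([150, 0, 700]) cube([350, 150, 150]);
translate([150, 0, 1050]) cube([350, 150, 150]);
translate([150, 0, 1400]) cube([350, 150, 150]);
translate([500, 0, 0]) cube([150, 150, 1950]);
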